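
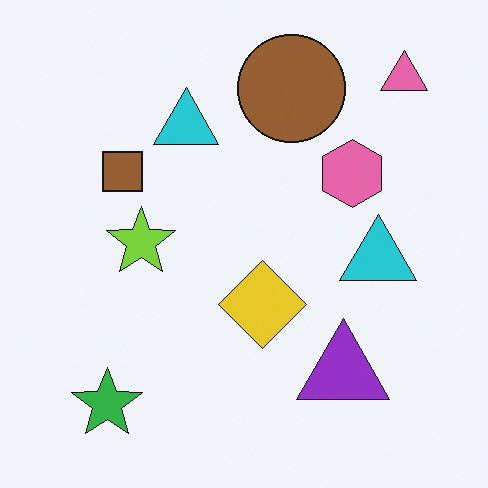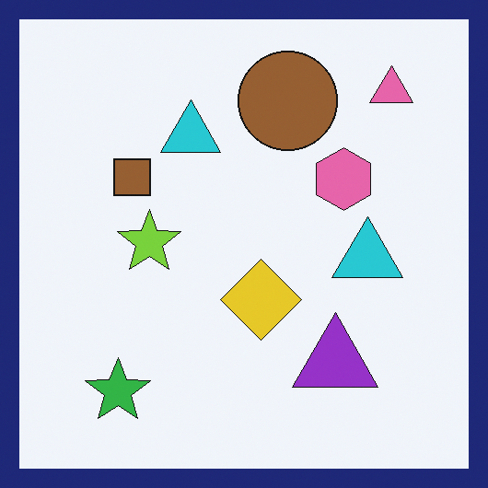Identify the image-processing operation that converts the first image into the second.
The transformation is: framed with a navy border.

A solid navy frame runs around the edge of the second image, with the content slightly shrunk inside it.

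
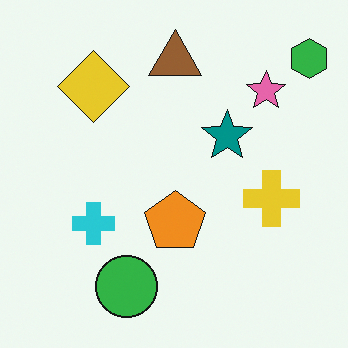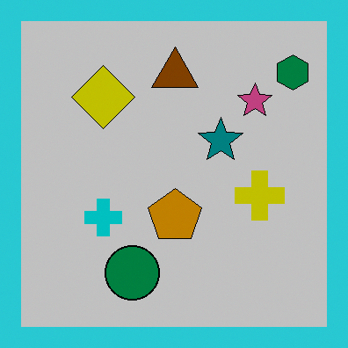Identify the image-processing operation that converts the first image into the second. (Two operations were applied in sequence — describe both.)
The image was heavily posterized to just a handful of flat colors, then framed with a cyan border.

Each flat color has snapped to a coarser quantized level — most visibly, the near-white background has dropped to a flat grey. A solid cyan frame runs around the edge of the second image, with the content slightly shrunk inside it.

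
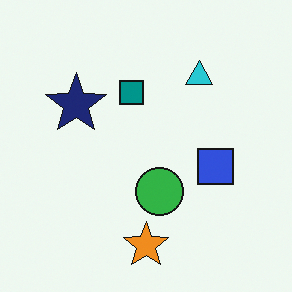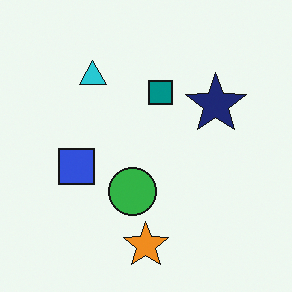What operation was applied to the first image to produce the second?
This is the original image flipped horizontally (left ↔ right).

The navy star is in the left of the first image and the right of the second — shapes on opposite sides of the vertical midline have swapped in a mirror flip.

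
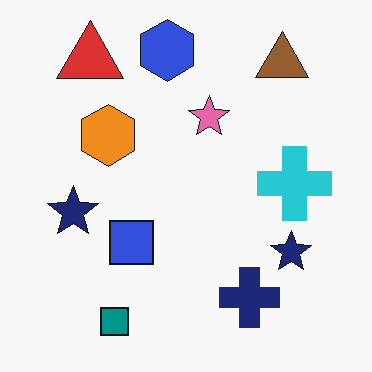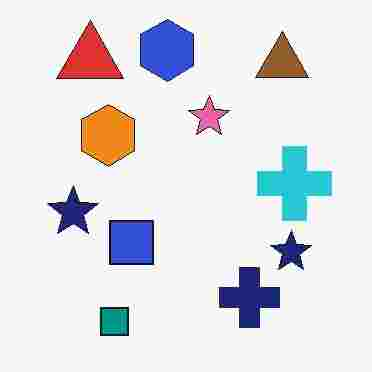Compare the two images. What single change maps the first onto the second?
The image was degraded with heavy JPEG compression.

Blocky 8×8 compression artifacts appear around shape edges and the flat background shows ringing — characteristic JPEG degradation.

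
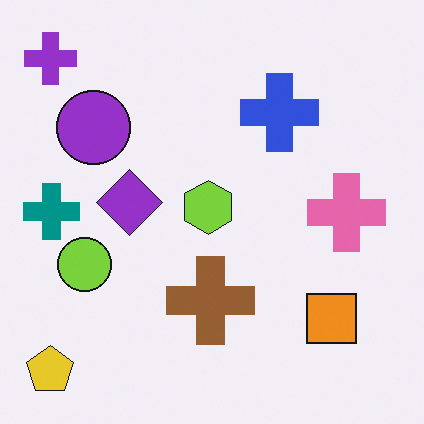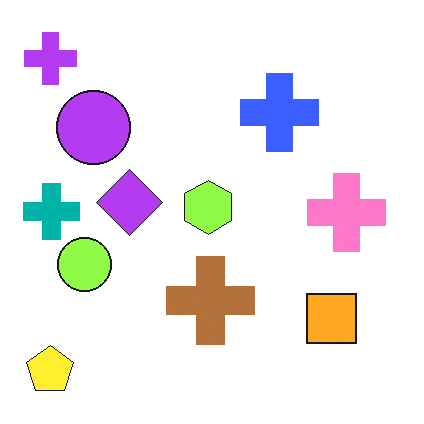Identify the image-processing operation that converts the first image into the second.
It was slightly brightened.

Every pixel — background and shapes alike — is uniformly brightened.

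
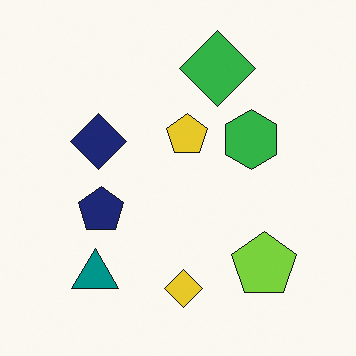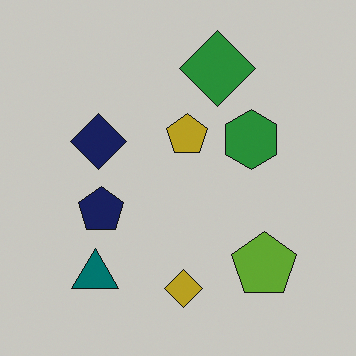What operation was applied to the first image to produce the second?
The transformation is: slightly darkened.

Every pixel — background and shapes alike — is uniformly darkened.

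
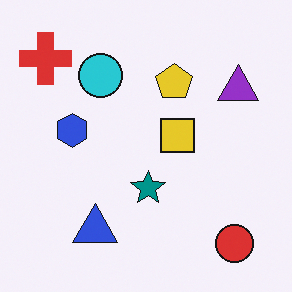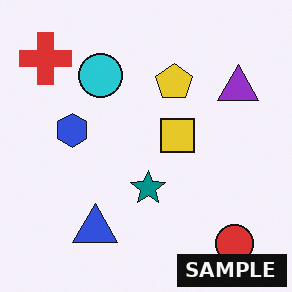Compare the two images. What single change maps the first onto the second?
Watermarked with the text "SAMPLE" in the lower-right corner.

A dark label reading "SAMPLE" appears in the lower-right corner.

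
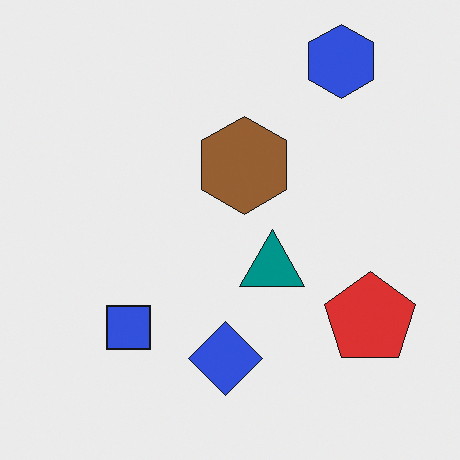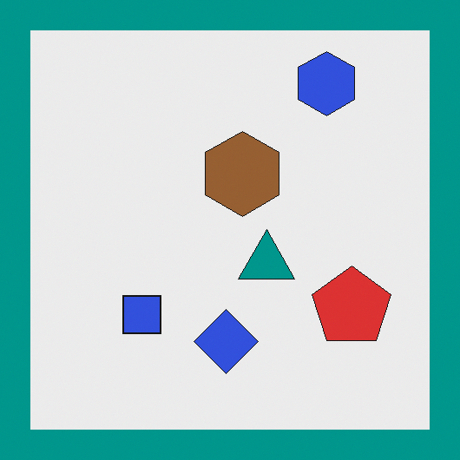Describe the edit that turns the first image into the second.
Framed with a teal border.

A solid teal frame runs around the edge of the second image, with the content slightly shrunk inside it.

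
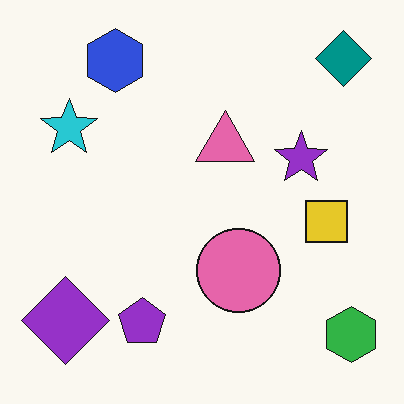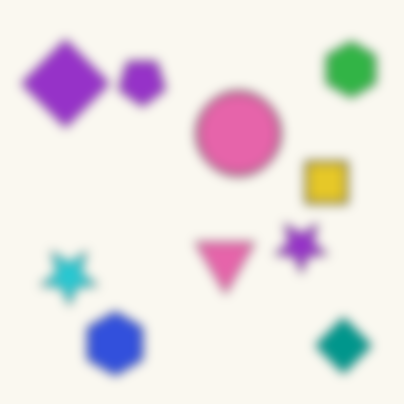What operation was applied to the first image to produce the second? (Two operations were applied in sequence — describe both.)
The second image is the first flipped vertically (top ↔ bottom), then heavily blurred.

The teal diamond is in the top-right of the first image and the bottom-right of the second — shapes on opposite sides of the horizontal midline have swapped in a mirror flip. Shape edges and outlines are uniformly softened across the whole image.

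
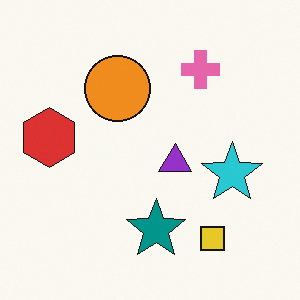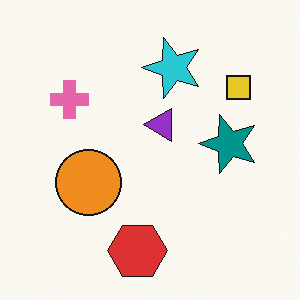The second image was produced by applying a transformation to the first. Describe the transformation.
This is the original image rotated 90° counter-clockwise.

The yellow square sits in the bottom-right of the first image and the top-right of the second — consistent with a whole-image 90° counter-clockwise rotation.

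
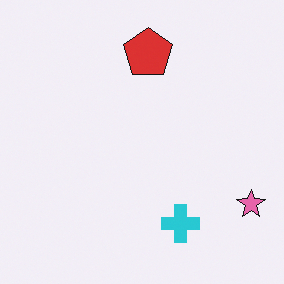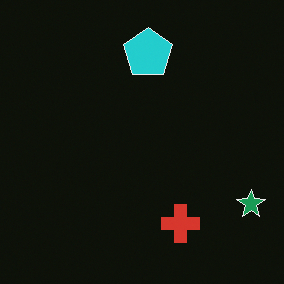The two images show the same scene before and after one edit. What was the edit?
It was color-inverted (negative).

The light background has become dark and every shape's color is its complement — a photographic negative.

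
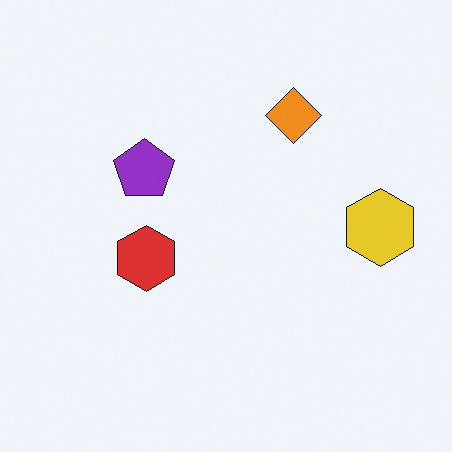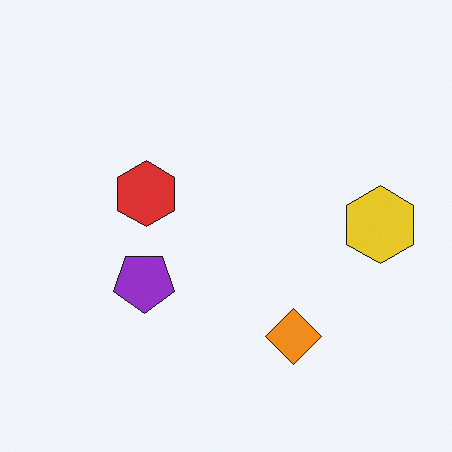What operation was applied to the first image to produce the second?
The second image is the first flipped vertically (top ↔ bottom).

The orange diamond is in the top of the first image and the bottom of the second — shapes on opposite sides of the horizontal midline have swapped in a mirror flip.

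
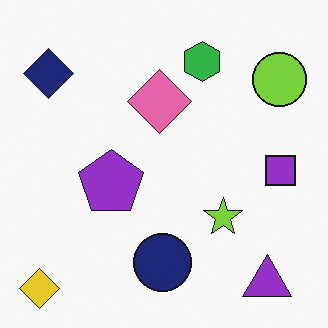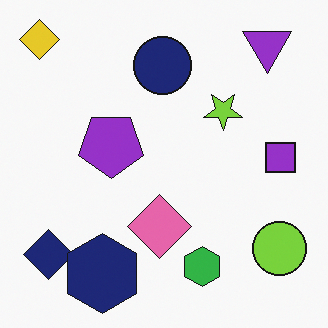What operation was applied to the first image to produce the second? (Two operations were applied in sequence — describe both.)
This is the original image flipped vertically (top ↔ bottom), then overlaid with an additional navy hexagon.

The yellow diamond is in the bottom-left of the first image and the top-left of the second — shapes on opposite sides of the horizontal midline have swapped in a mirror flip. A navy hexagon appears in the second image that is absent from the first.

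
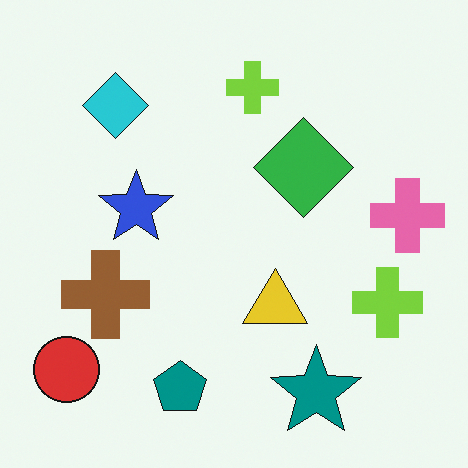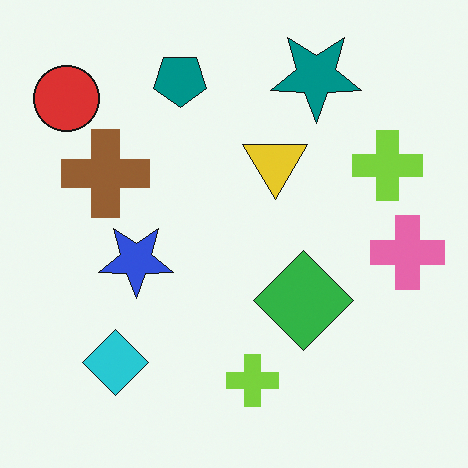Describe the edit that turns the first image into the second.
The second image is the first flipped vertically (top ↔ bottom).

The teal star is in the bottom-right of the first image and the top-right of the second — shapes on opposite sides of the horizontal midline have swapped in a mirror flip.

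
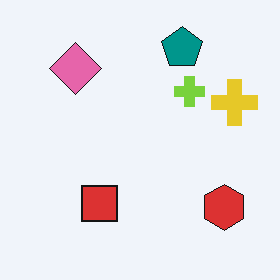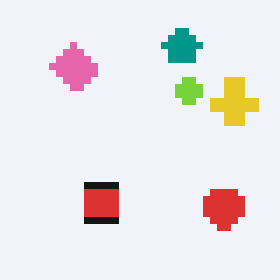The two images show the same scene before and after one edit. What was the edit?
The image was moderately pixelated.

Shapes are reduced to large square blocks; fine edges and outlines are lost — a downscale-then-upscale (mosaic) effect.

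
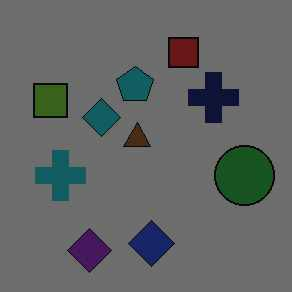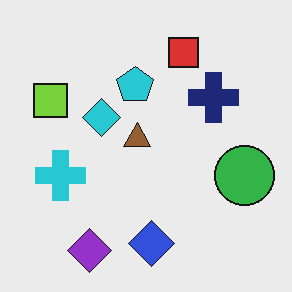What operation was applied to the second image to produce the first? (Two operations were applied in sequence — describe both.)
This is the original image degraded with heavy JPEG compression, then noticeably darkened.

Blocky 8×8 compression artifacts appear around shape edges and the flat background shows ringing — characteristic JPEG degradation. Every pixel — background and shapes alike — is uniformly darkened.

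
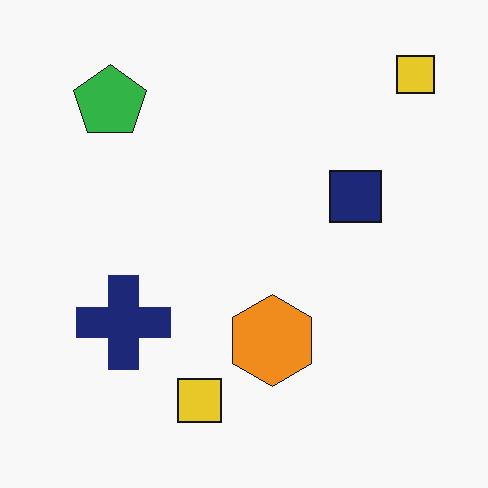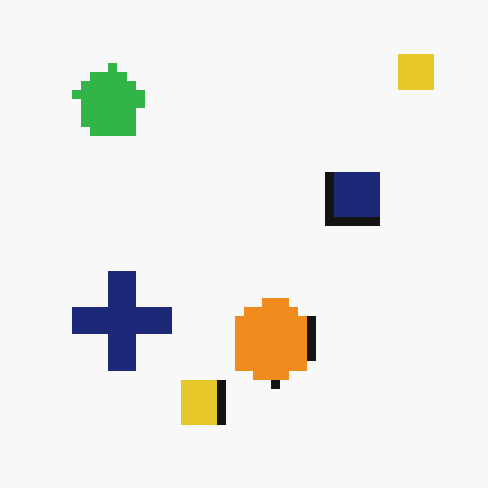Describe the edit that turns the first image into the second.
The transformation is: heavily pixelated into large blocks.

Shapes are reduced to large square blocks; fine edges and outlines are lost — a downscale-then-upscale (mosaic) effect.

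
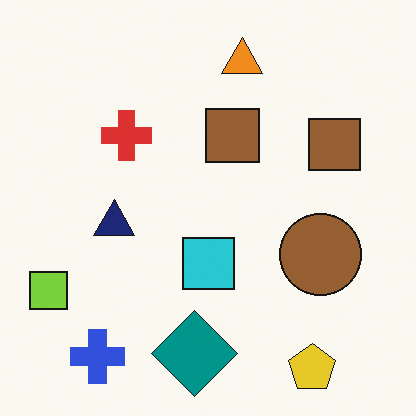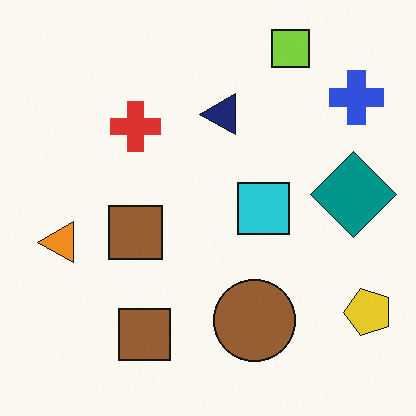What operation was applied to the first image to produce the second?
Transposed (reflected across the top-left ↔ bottom-right diagonal).

Shapes have swapped their row and column positions — what was in the top-right is now in the bottom-left — a diagonal reflection.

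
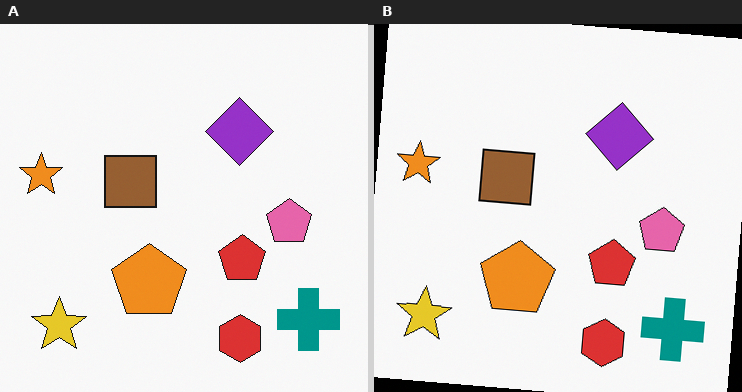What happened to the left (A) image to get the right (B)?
The right (B) image is the left (A) rotated clockwise by a slight angle.

Every shape is tilted by the same angle and the image corners show triangular fill wedges — a whole-image rotation by a non-right angle.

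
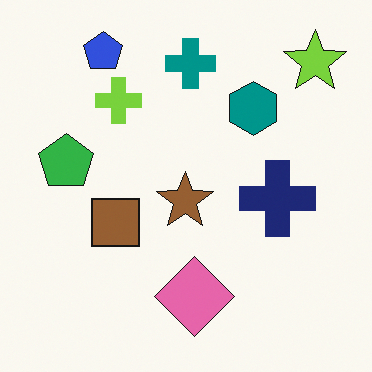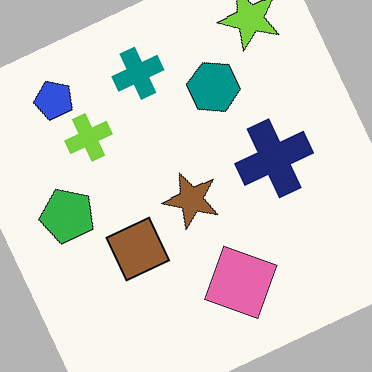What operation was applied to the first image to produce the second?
Rotated counter-clockwise by a moderate amount.

Every shape is tilted by the same angle and the image corners show triangular fill wedges — a whole-image rotation by a non-right angle.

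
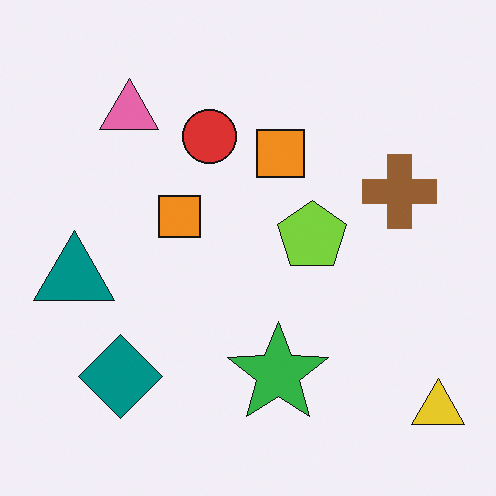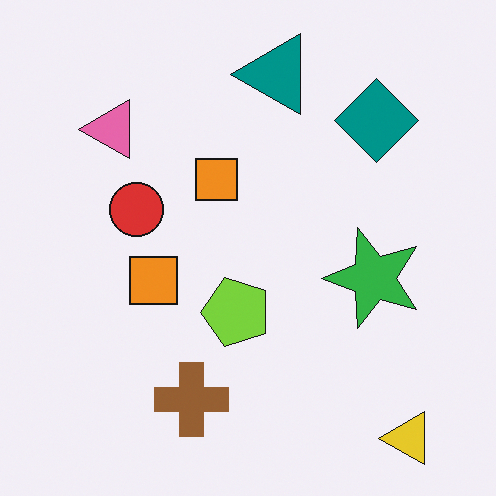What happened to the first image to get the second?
The second image is the first transposed (reflected across the top-left ↔ bottom-right diagonal).

Shapes have swapped their row and column positions — what was in the top-right is now in the bottom-left — a diagonal reflection.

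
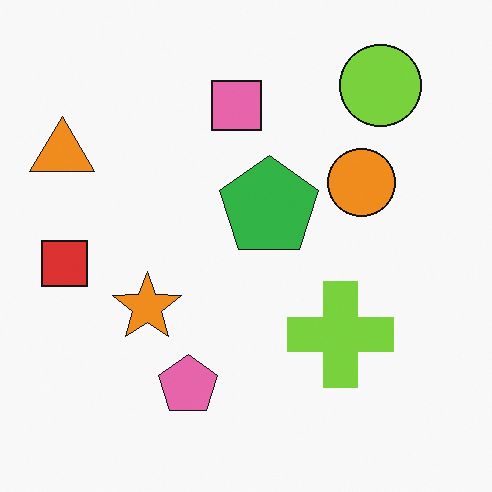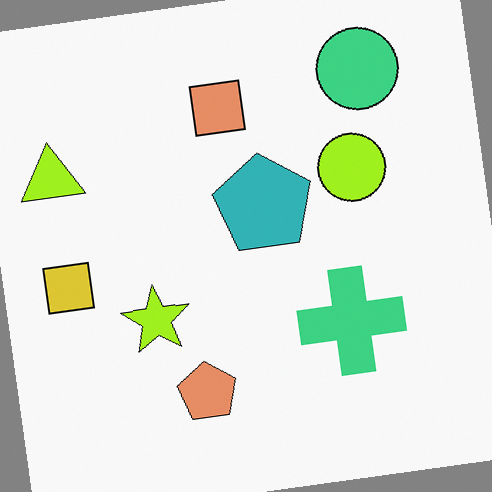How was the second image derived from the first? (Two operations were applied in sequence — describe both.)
It was hue-shifted by a small amount, then rotated counter-clockwise by a slight angle.

Every shape's color has rotated by the same amount around the hue wheel — a uniform hue shift. Every shape is tilted by the same angle and the image corners show triangular fill wedges — a whole-image rotation by a non-right angle.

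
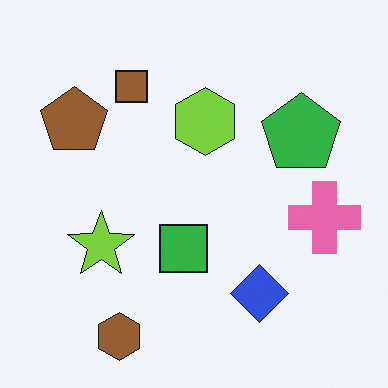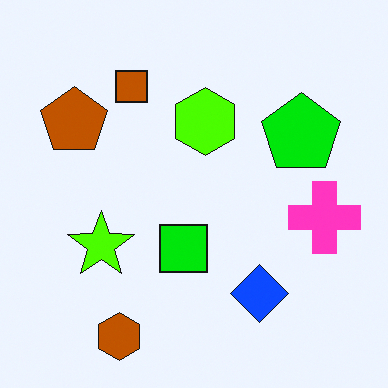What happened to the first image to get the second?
This is the original image made much more vivid (saturation change).

All colors are more vivid — a global saturation change.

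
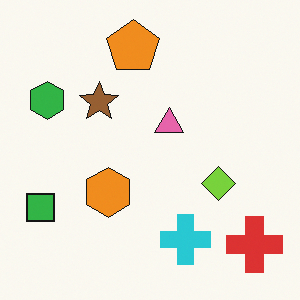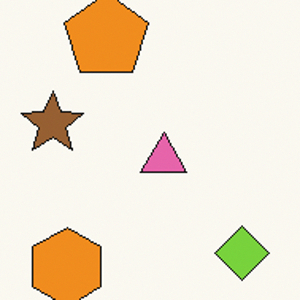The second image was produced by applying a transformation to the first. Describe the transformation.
Cropped to a modestly smaller region and rescaled.

The visible shapes are larger and the field of view is narrower; shapes near the original edges may be partly or wholly outside the frame — a crop-and-rescale.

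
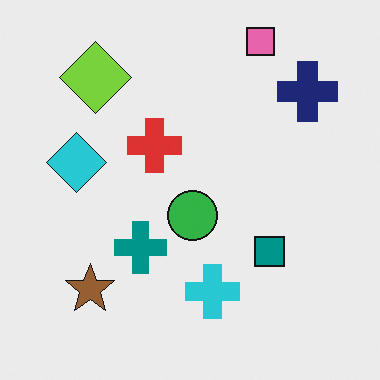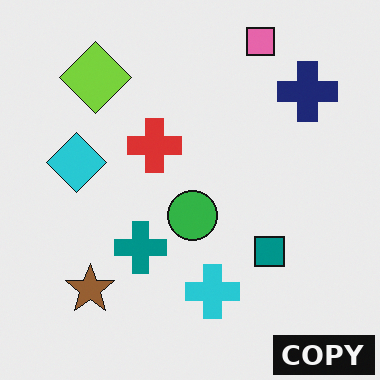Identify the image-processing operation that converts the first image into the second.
This is the original image watermarked with the text "COPY" in the lower-right corner.

A dark label reading "COPY" appears in the lower-right corner.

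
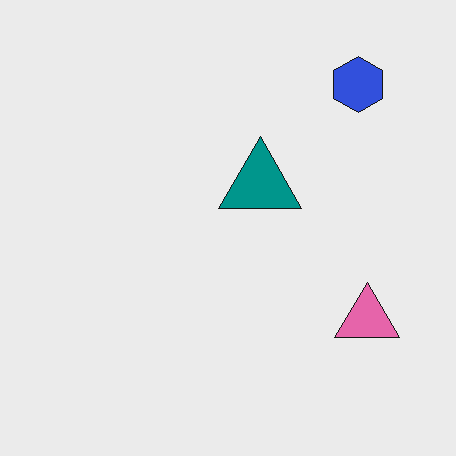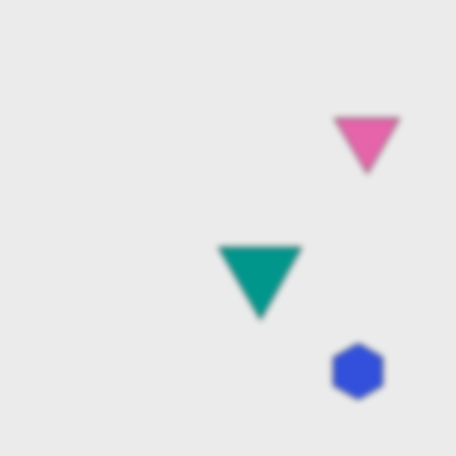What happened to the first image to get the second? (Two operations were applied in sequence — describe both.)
The second image is the first noticeably gaussian-blurred, then flipped vertically (top ↔ bottom).

Shape edges and outlines are uniformly softened across the whole image. The blue hexagon is in the top-right of the first image and the bottom-right of the second — shapes on opposite sides of the horizontal midline have swapped in a mirror flip.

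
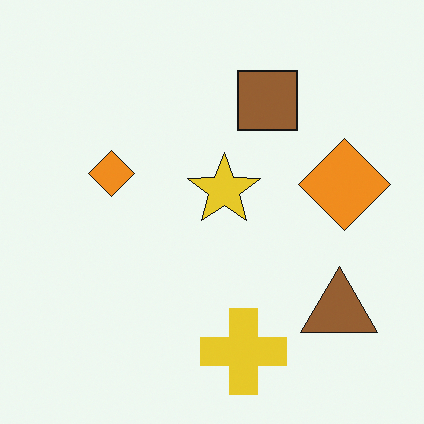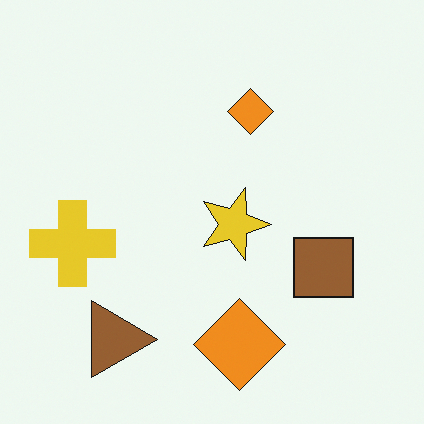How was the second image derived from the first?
The image was rotated 90° clockwise.

The brown triangle sits in the bottom-right of the first image and the bottom-left of the second — consistent with a whole-image 90° clockwise rotation.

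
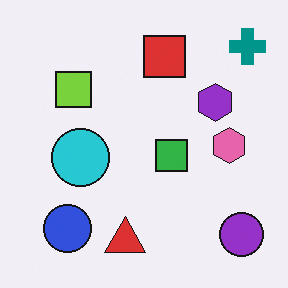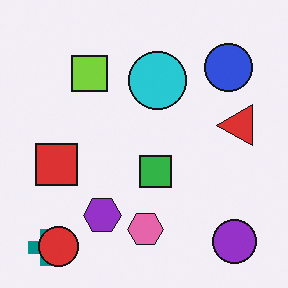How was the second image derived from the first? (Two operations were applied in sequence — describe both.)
The second image is the first transposed (reflected across the top-left ↔ bottom-right diagonal), then overlaid with an additional red circle.

Shapes have swapped their row and column positions — what was in the top-right is now in the bottom-left — a diagonal reflection. A red circle appears in the second image that is absent from the first.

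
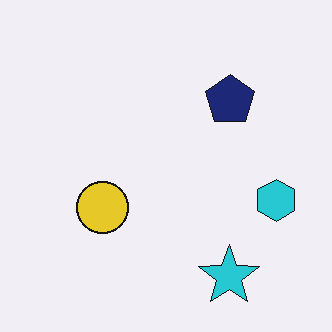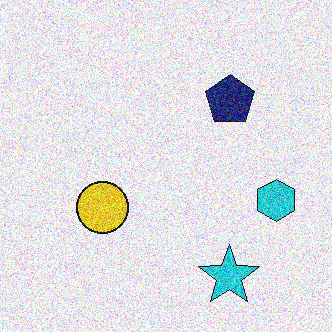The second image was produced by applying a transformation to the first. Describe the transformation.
This is the original image degraded with strong gaussian noise.

Random speckle covers the whole image, including the flat background.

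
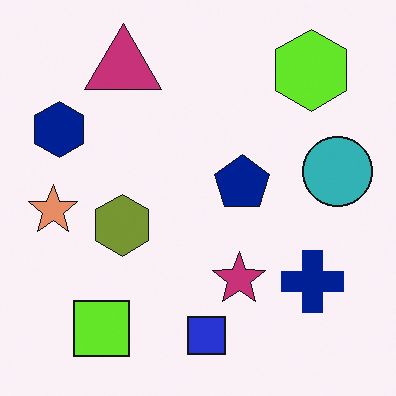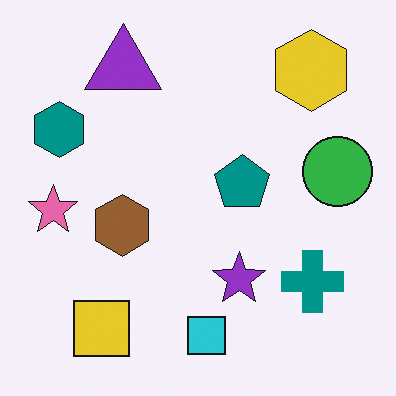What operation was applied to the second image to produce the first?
The first image is the second hue-shifted slightly.

Every shape's color has rotated by the same amount around the hue wheel — a uniform hue shift.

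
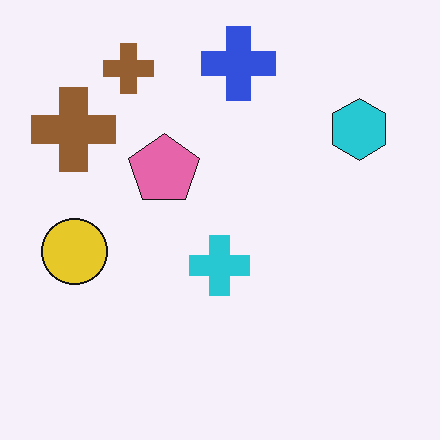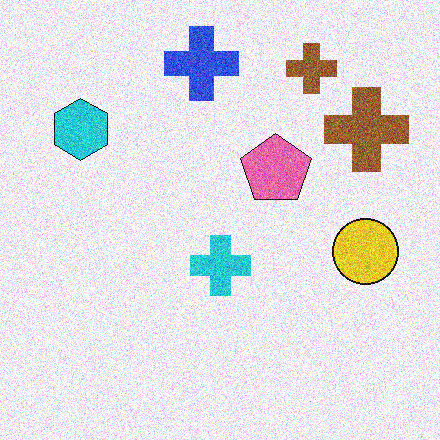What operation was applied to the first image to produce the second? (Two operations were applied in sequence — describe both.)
Flipped horizontally (left ↔ right), then degraded with heavy additive noise.

The yellow circle is in the left of the first image and the right of the second — shapes on opposite sides of the vertical midline have swapped in a mirror flip. Random speckle covers the whole image, including the flat background.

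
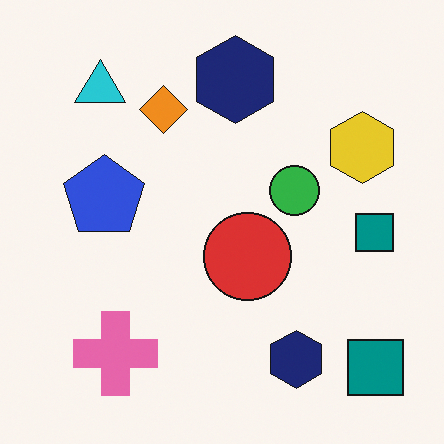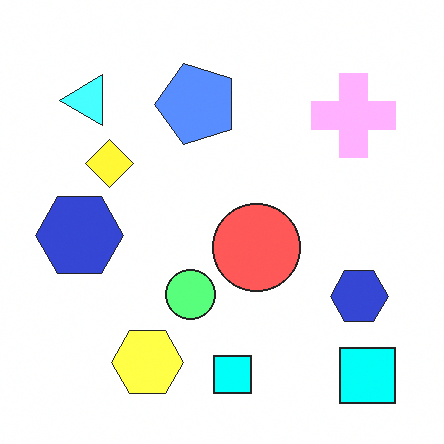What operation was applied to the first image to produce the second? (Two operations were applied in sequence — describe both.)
Brightened a lot, then transposed (reflected across the top-left ↔ bottom-right diagonal).

Every pixel — background and shapes alike — is uniformly brightened. Shapes have swapped their row and column positions — what was in the top-right is now in the bottom-left — a diagonal reflection.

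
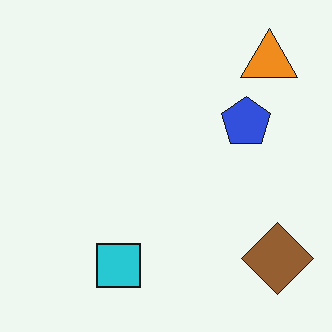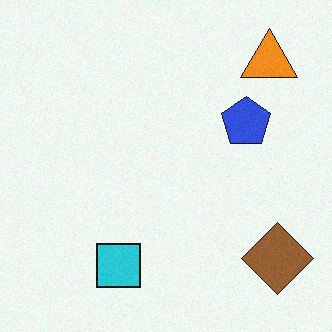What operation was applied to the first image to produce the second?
This is the original image degraded with subtle gaussian noise.

Random speckle covers the whole image, including the flat background.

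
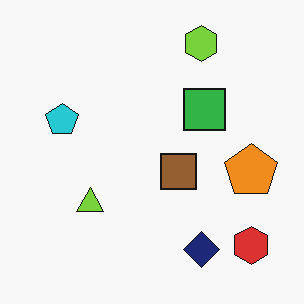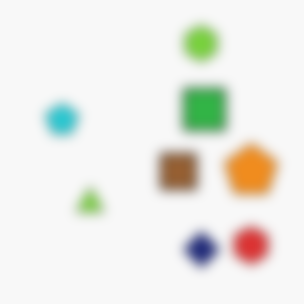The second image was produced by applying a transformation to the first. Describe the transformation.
It was strongly gaussian-blurred.

Shape edges and outlines are uniformly softened across the whole image.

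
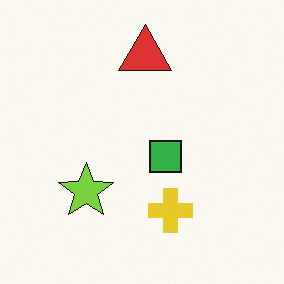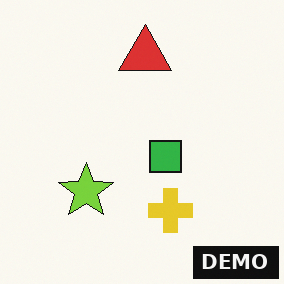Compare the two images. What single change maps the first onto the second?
The transformation is: watermarked with the text "DEMO" in the lower-right corner.

A dark label reading "DEMO" appears in the lower-right corner.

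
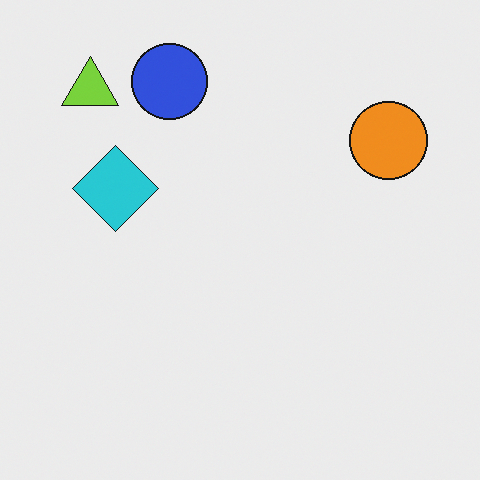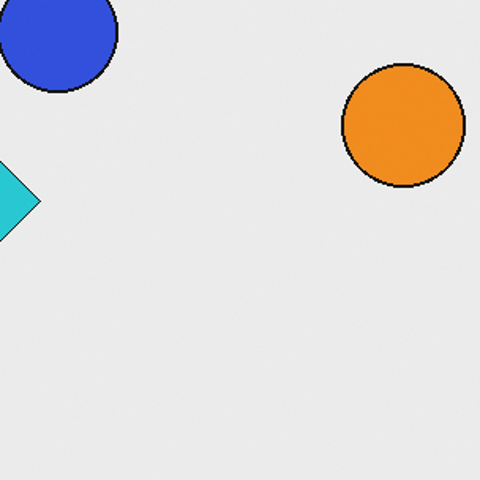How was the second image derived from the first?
The image was cropped to a modestly smaller region and rescaled.

The visible shapes are larger and the field of view is narrower; shapes near the original edges may be partly or wholly outside the frame — a crop-and-rescale.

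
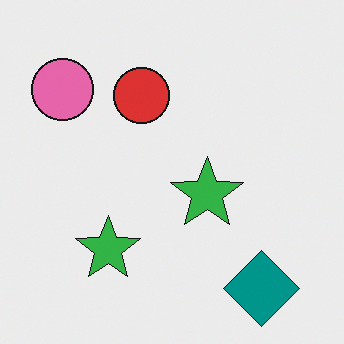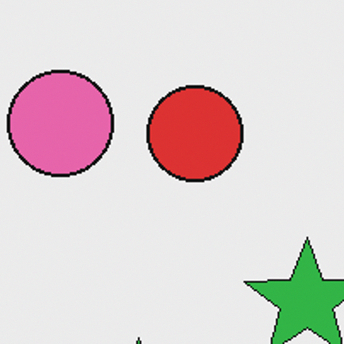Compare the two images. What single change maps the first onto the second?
The image was cropped tightly and scaled back up.

The visible shapes are larger and the field of view is narrower; shapes near the original edges may be partly or wholly outside the frame — a crop-and-rescale.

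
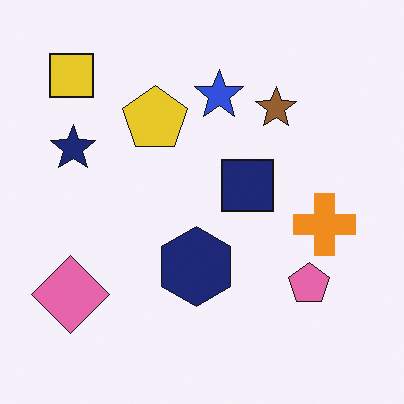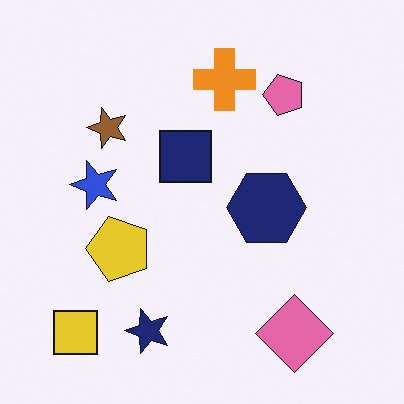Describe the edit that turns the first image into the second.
The image was rotated 90° counter-clockwise.

The yellow square sits in the top-left of the first image and the bottom-left of the second — consistent with a whole-image 90° counter-clockwise rotation.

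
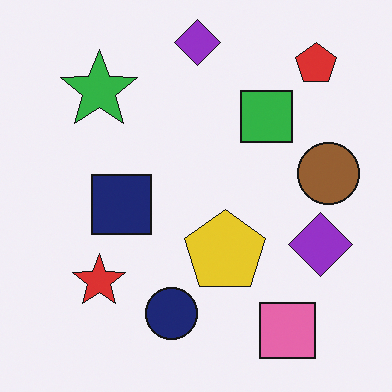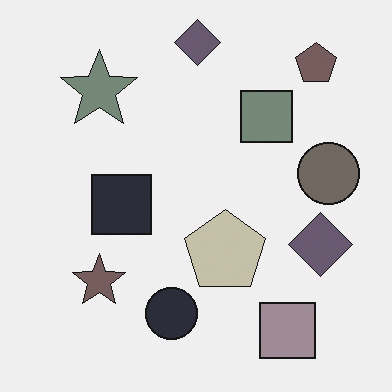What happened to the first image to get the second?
This is the original image heavily desaturated.

All colors are more muted and greyish — a global saturation change.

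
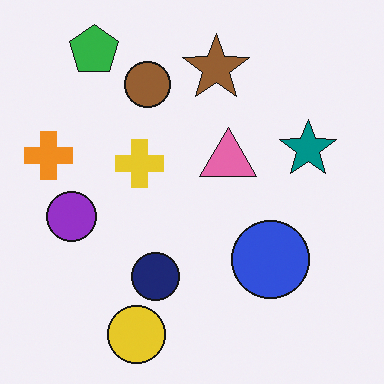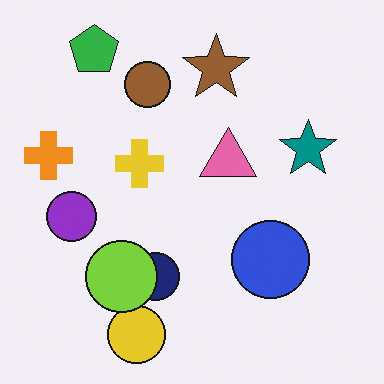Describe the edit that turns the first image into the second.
The image was overlaid with an additional lime circle.

A lime circle appears in the second image that is absent from the first.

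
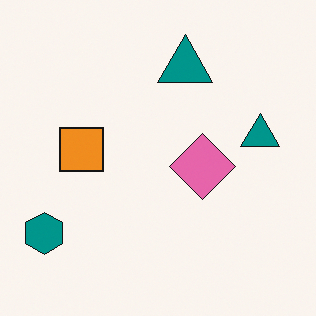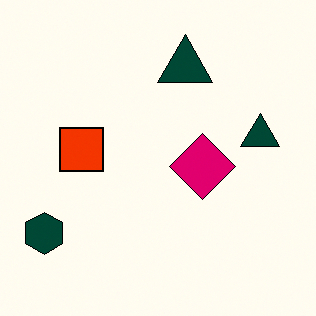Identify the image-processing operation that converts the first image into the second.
The second image is the first boosted in contrast.

Tones are pushed away from mid-grey across the whole image — a global contrast change.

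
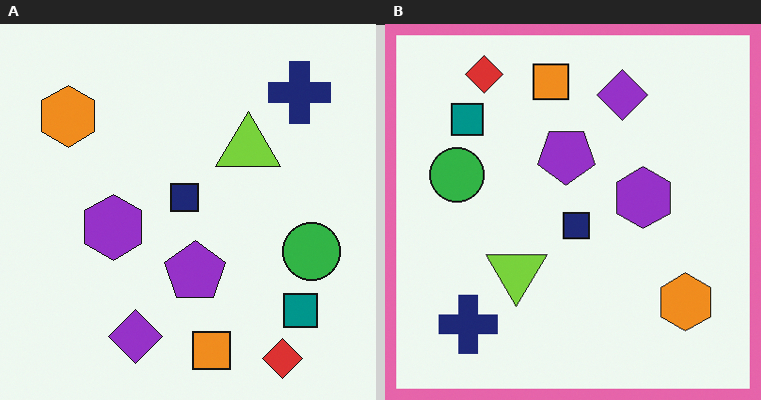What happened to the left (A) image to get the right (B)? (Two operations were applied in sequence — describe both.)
Rotated 180°, then framed with a pink border.

The red diamond sits in the bottom-right of the left (A) image and the top-left of the right (B) — consistent with a whole-image 180° rotation. A solid pink frame runs around the edge of the right (B) image, with the content slightly shrunk inside it.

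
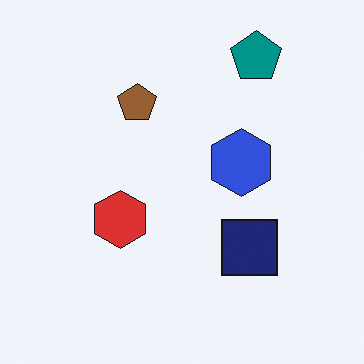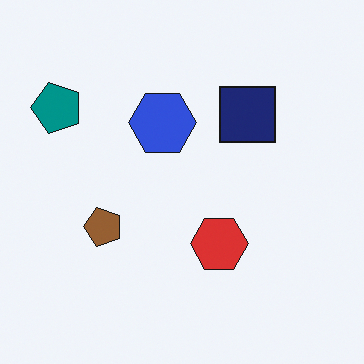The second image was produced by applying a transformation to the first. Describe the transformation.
This is the original image rotated 90° counter-clockwise.

The teal pentagon sits in the top-right of the first image and the top-left of the second — consistent with a whole-image 90° counter-clockwise rotation.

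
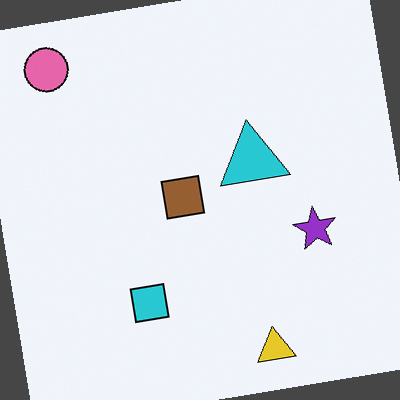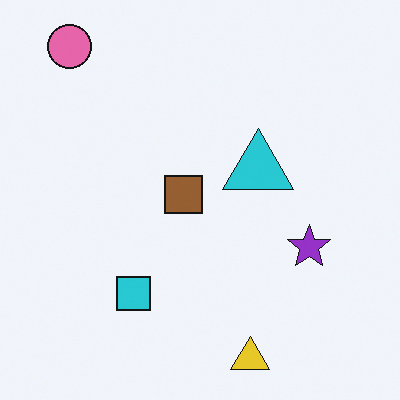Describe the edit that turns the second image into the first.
The transformation is: rotated counter-clockwise by a small amount.

Every shape is tilted by the same angle and the image corners show triangular fill wedges — a whole-image rotation by a non-right angle.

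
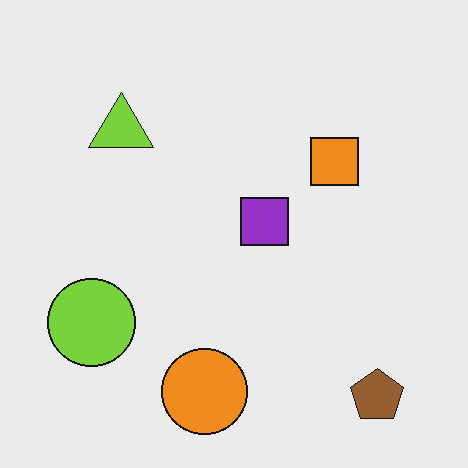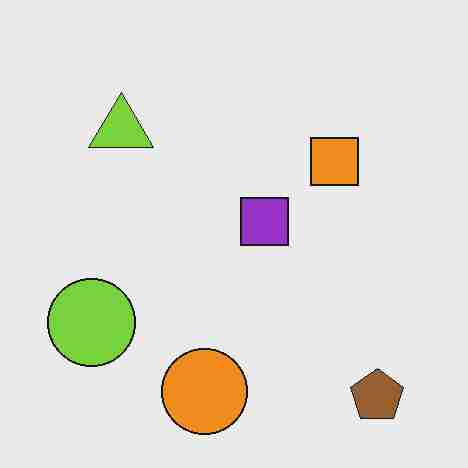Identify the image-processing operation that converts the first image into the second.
It was heavily JPEG-compressed with obvious blocking artifacts.

Blocky 8×8 compression artifacts appear around shape edges and the flat background shows ringing — characteristic JPEG degradation.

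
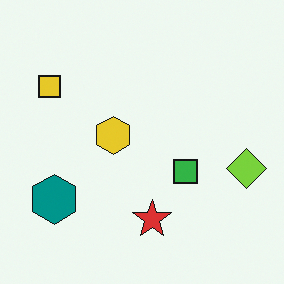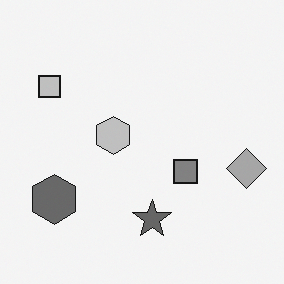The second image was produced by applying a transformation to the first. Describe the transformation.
Converted to grayscale.

All color is removed — every shape is now a shade of grey.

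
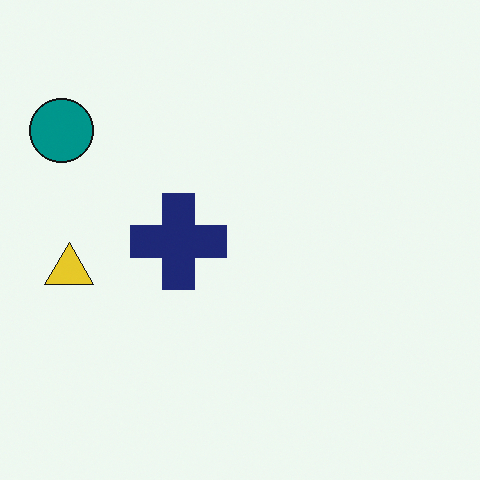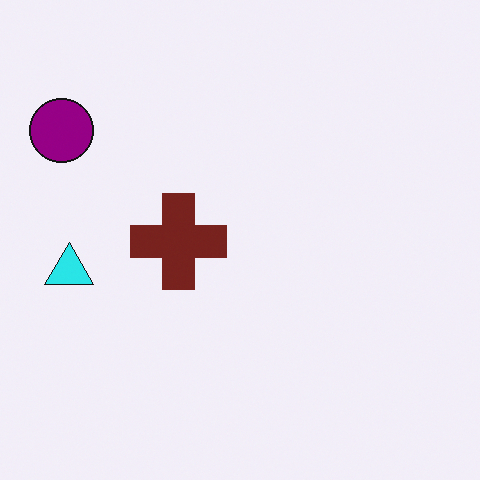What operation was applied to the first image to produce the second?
This is the original image hue-shifted by a moderate amount.

Every shape's color has rotated by the same amount around the hue wheel — a uniform hue shift.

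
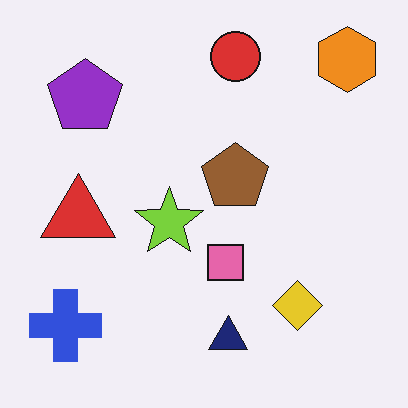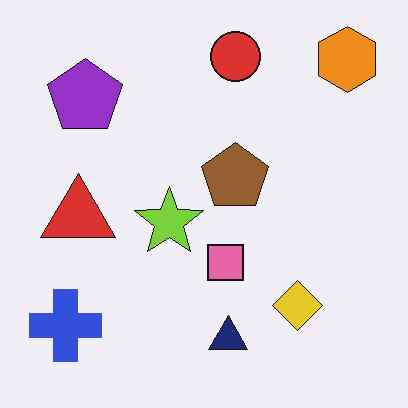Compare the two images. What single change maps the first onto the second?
JPEG-compressed with visible artifacts.

Blocky 8×8 compression artifacts appear around shape edges and the flat background shows ringing — characteristic JPEG degradation.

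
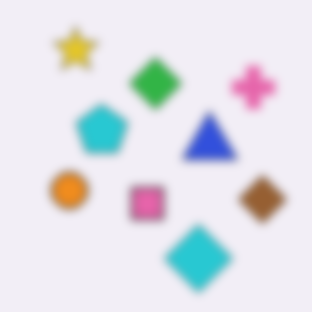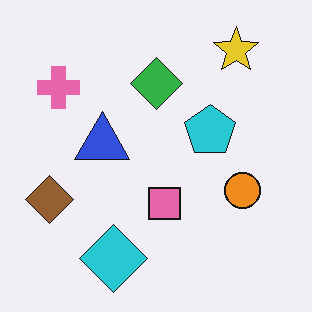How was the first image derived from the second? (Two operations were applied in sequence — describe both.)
This is the original image flipped horizontally (left ↔ right), then noticeably gaussian-blurred.

The brown diamond is in the left of the second image and the right of the first — shapes on opposite sides of the vertical midline have swapped in a mirror flip. Shape edges and outlines are uniformly softened across the whole image.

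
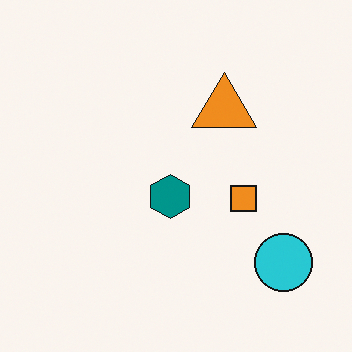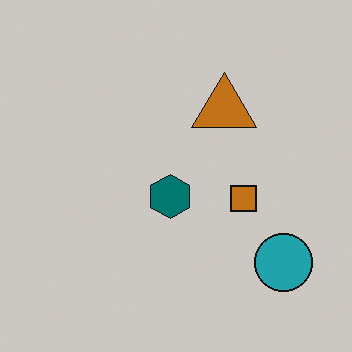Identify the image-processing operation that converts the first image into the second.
This is the original image darkened a little.

Every pixel — background and shapes alike — is uniformly darkened.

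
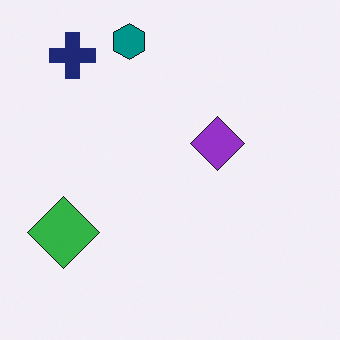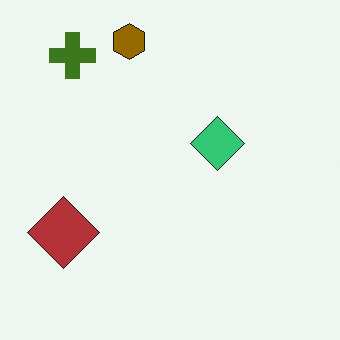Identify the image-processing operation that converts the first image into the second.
It was hue-shifted through roughly half the color wheel.

Every shape's color has rotated by the same amount around the hue wheel — a uniform hue shift.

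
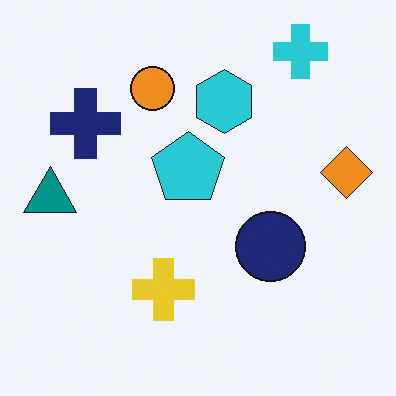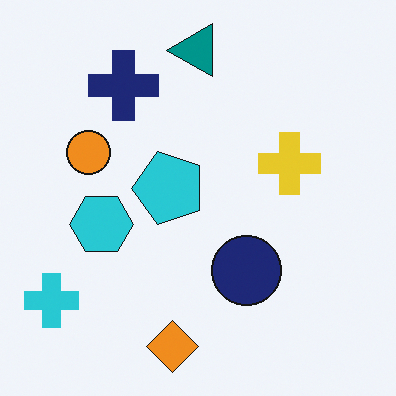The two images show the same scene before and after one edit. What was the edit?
It was transposed (reflected across the top-left ↔ bottom-right diagonal).

Shapes have swapped their row and column positions — what was in the top-right is now in the bottom-left — a diagonal reflection.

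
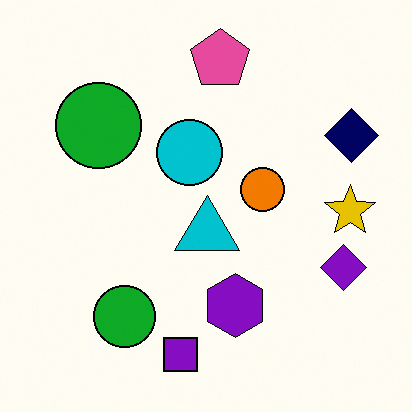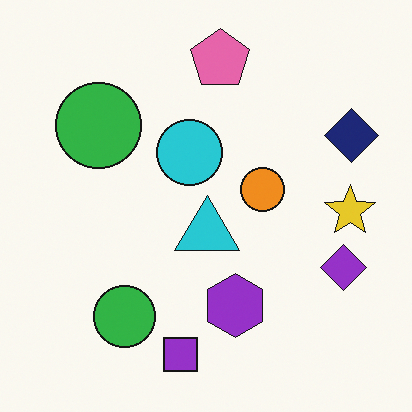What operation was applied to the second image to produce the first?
The transformation is: given slightly increased contrast.

Tones are pushed away from mid-grey across the whole image — a global contrast change.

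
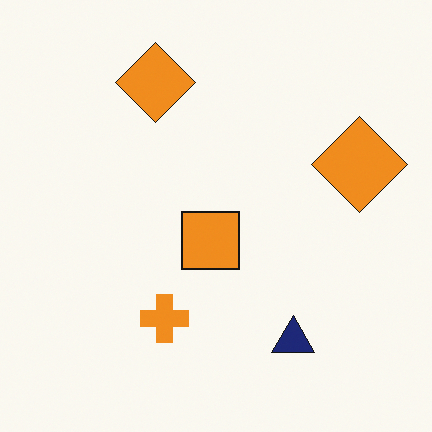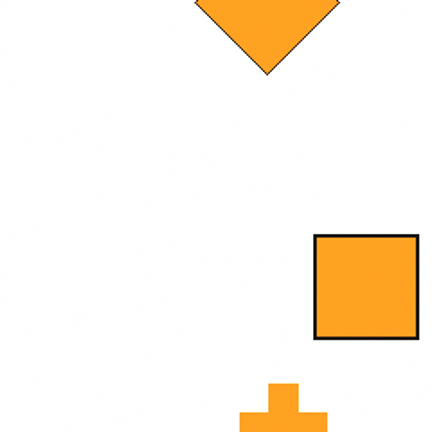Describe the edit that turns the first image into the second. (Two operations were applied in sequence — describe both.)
It was cropped to a noticeably smaller region and rescaled, then slightly brightened.

The visible shapes are larger and the field of view is narrower; shapes near the original edges may be partly or wholly outside the frame — a crop-and-rescale. Every pixel — background and shapes alike — is uniformly brightened.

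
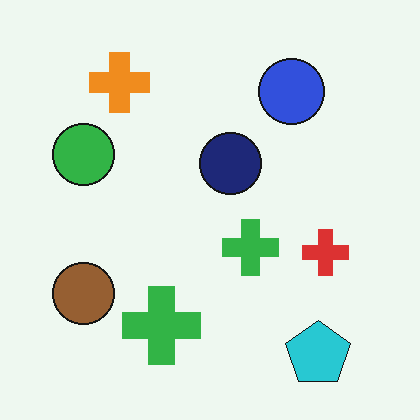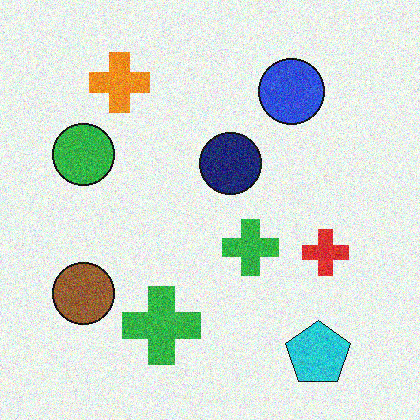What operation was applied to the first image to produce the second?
The second image is the first degraded with moderate additive noise.

Random speckle covers the whole image, including the flat background.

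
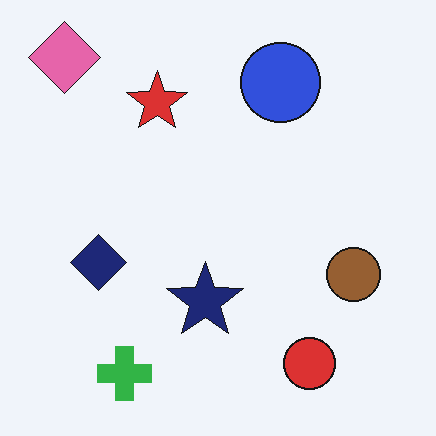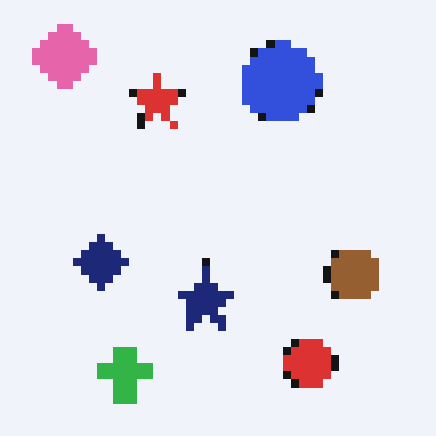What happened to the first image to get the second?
The second image is the first moderately pixelated.

Shapes are reduced to large square blocks; fine edges and outlines are lost — a downscale-then-upscale (mosaic) effect.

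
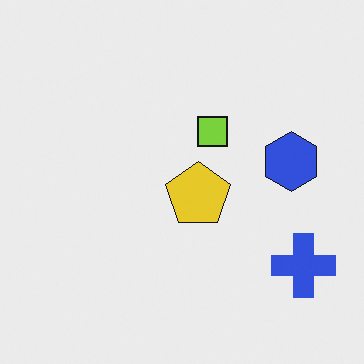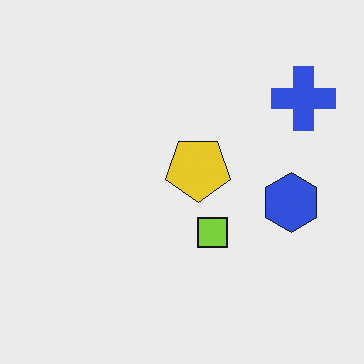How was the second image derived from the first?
It was flipped vertically (top ↔ bottom).

The blue cross is in the bottom-right of the first image and the top-right of the second — shapes on opposite sides of the horizontal midline have swapped in a mirror flip.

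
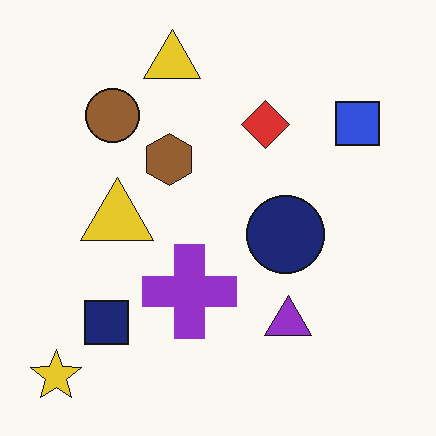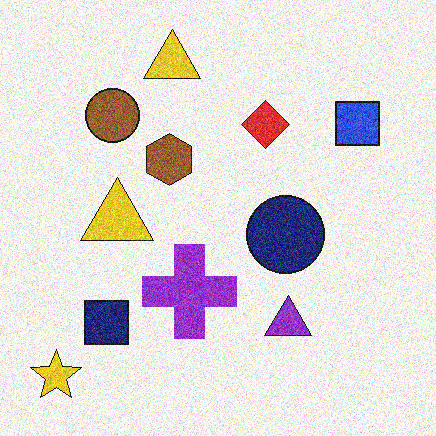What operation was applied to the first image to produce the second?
The image was degraded with a thick layer of grain.

Random speckle covers the whole image, including the flat background.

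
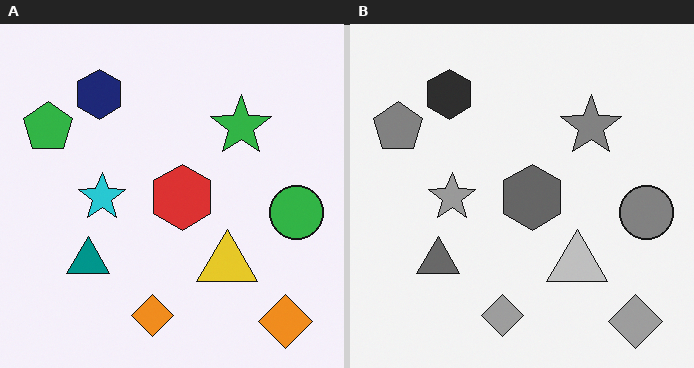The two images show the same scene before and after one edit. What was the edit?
The transformation is: converted to grayscale.

All color is removed — every shape is now a shade of grey.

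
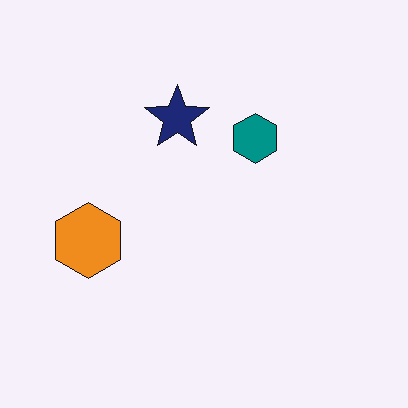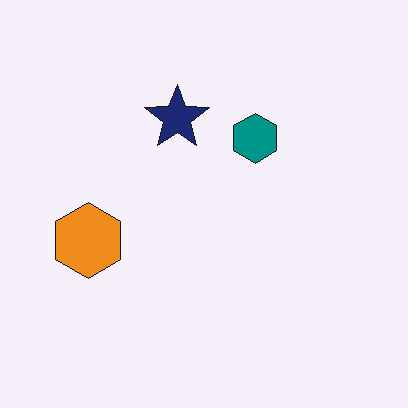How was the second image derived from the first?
The second image is the first JPEG-compressed with visible artifacts.

Blocky 8×8 compression artifacts appear around shape edges and the flat background shows ringing — characteristic JPEG degradation.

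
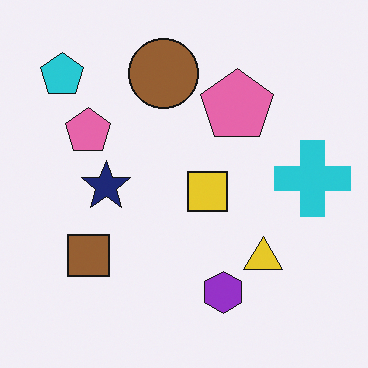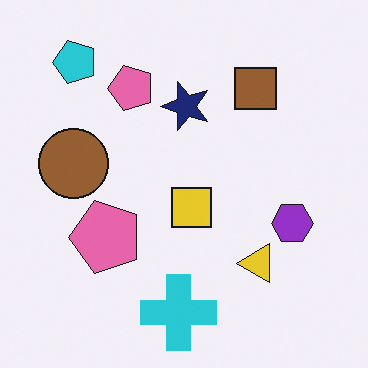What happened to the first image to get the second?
The transformation is: transposed (reflected across the top-left ↔ bottom-right diagonal).

Shapes have swapped their row and column positions — what was in the top-right is now in the bottom-left — a diagonal reflection.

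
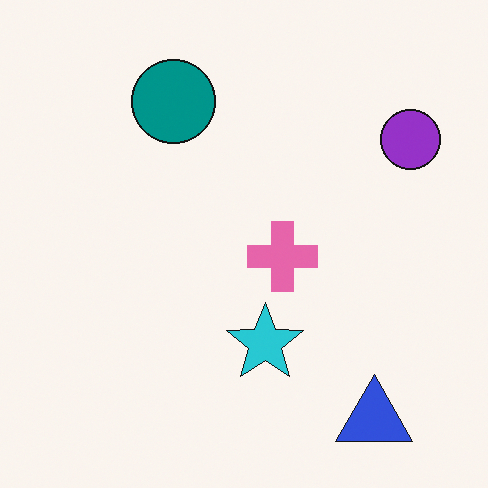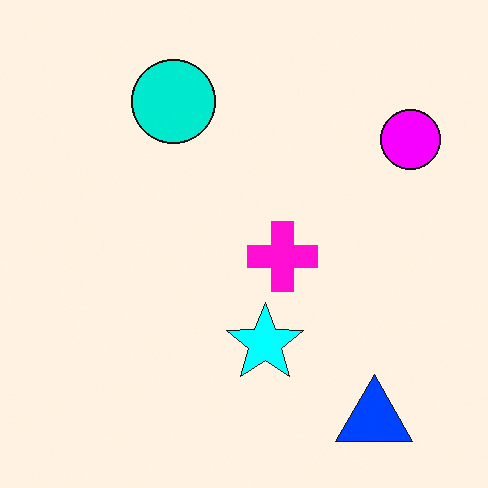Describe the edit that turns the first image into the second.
The image was made much more vivid (saturation change).

All colors are more vivid — a global saturation change.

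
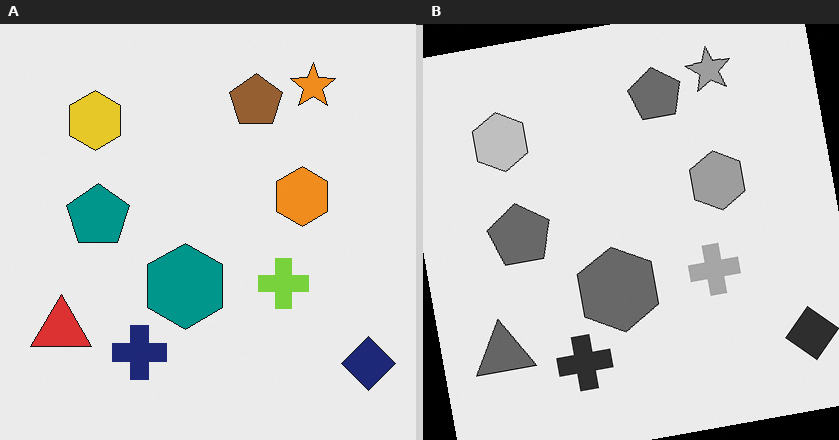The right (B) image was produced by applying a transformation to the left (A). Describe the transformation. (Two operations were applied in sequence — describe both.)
The image was rotated counter-clockwise by a slight angle, then converted to grayscale.

Every shape is tilted by the same angle and the image corners show triangular fill wedges — a whole-image rotation by a non-right angle. All color is removed — every shape is now a shade of grey.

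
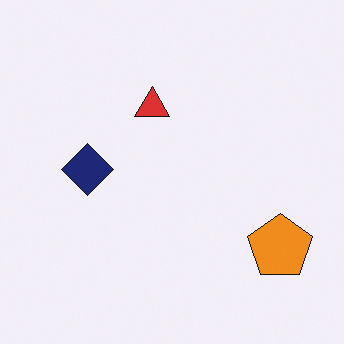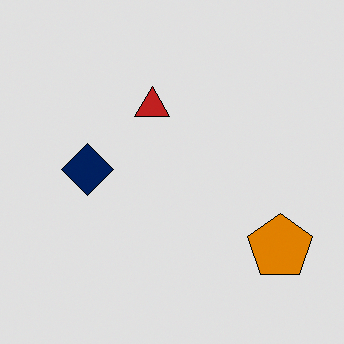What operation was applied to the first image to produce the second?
It was posterized to a reduced palette.

Each flat color has snapped to a coarser quantized level — most visibly, the near-white background has dropped to a flat grey.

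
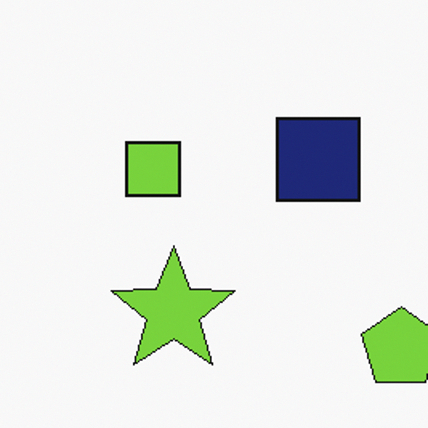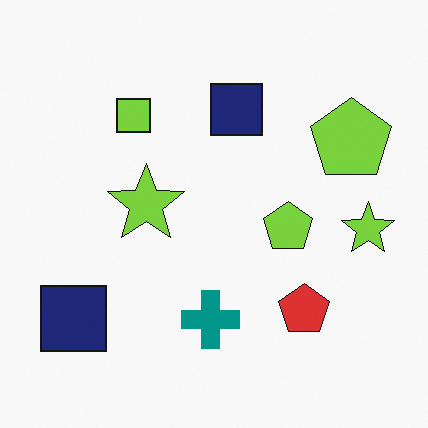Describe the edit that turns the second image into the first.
This is the original image cropped slightly and scaled back up.

The visible shapes are larger and the field of view is narrower; shapes near the original edges may be partly or wholly outside the frame — a crop-and-rescale.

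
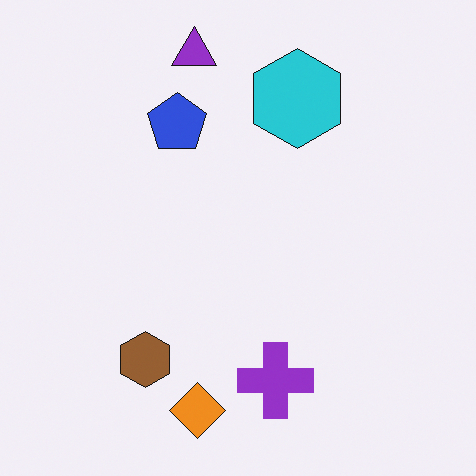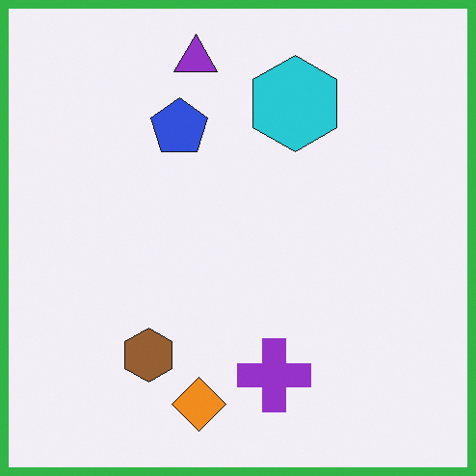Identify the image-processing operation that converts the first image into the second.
The image was framed with a green border.

A solid green frame runs around the edge of the second image, with the content slightly shrunk inside it.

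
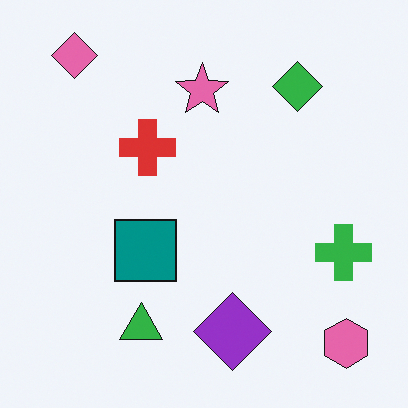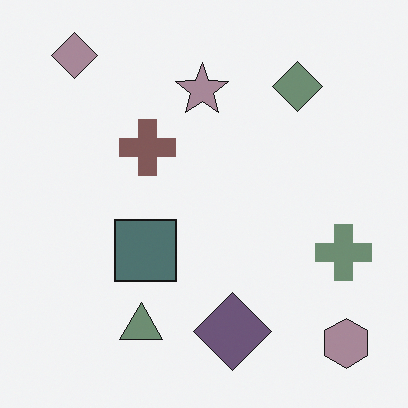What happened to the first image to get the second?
The image was made much more muted (saturation change).

All colors are more muted and greyish — a global saturation change.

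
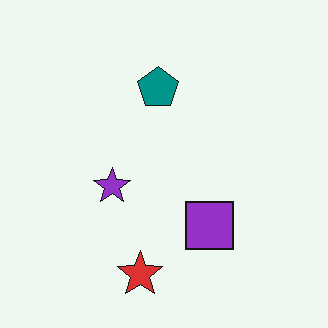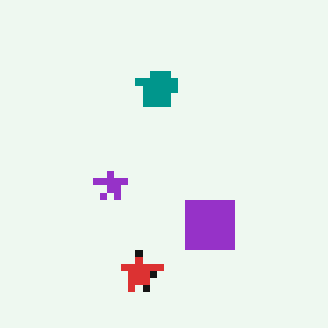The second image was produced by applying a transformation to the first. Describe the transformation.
The transformation is: pixelated into visible square blocks.

Shapes are reduced to large square blocks; fine edges and outlines are lost — a downscale-then-upscale (mosaic) effect.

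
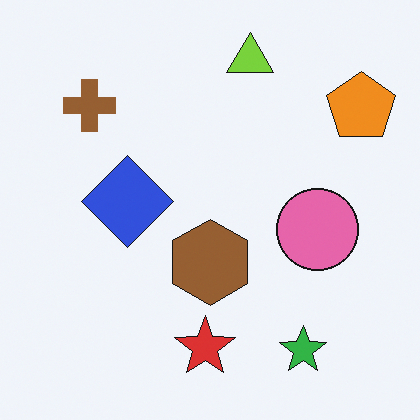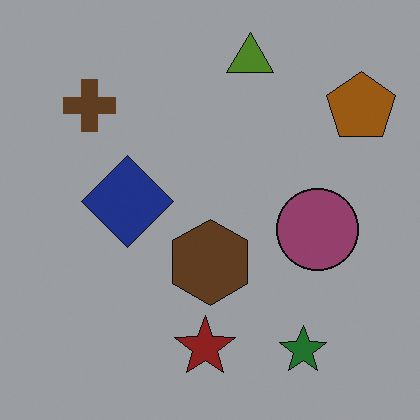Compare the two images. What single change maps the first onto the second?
It was noticeably darkened.

Every pixel — background and shapes alike — is uniformly darkened.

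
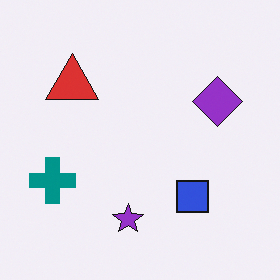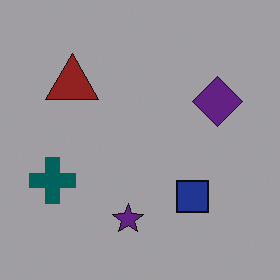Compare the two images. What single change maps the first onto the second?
The second image is the first darkened a lot.

Every pixel — background and shapes alike — is uniformly darkened.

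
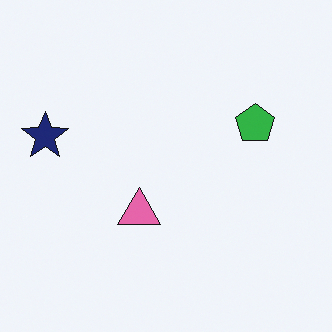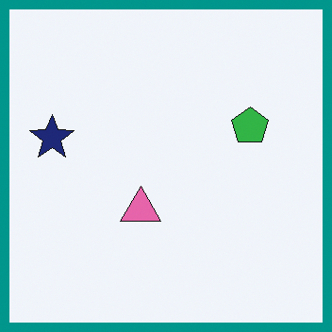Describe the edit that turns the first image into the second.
This is the original image framed with a teal border.

A solid teal frame runs around the edge of the second image, with the content slightly shrunk inside it.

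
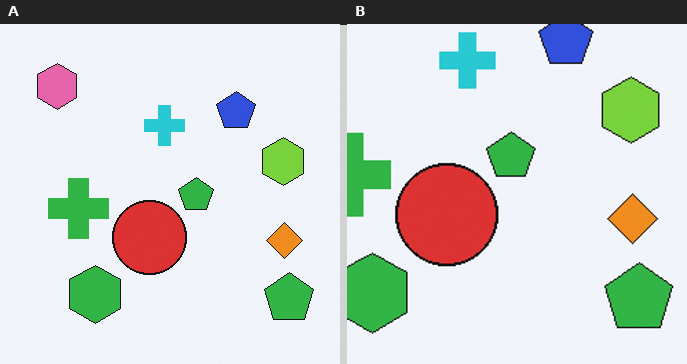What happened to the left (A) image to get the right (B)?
It was cropped to a modestly smaller region and rescaled.

The visible shapes are larger and the field of view is narrower; shapes near the original edges may be partly or wholly outside the frame — a crop-and-rescale.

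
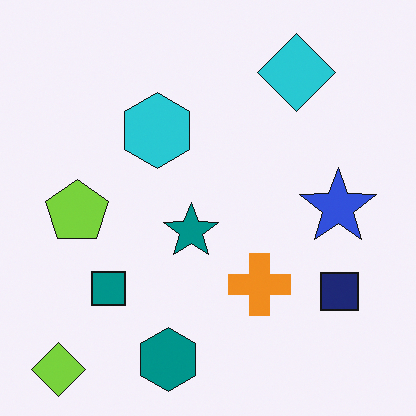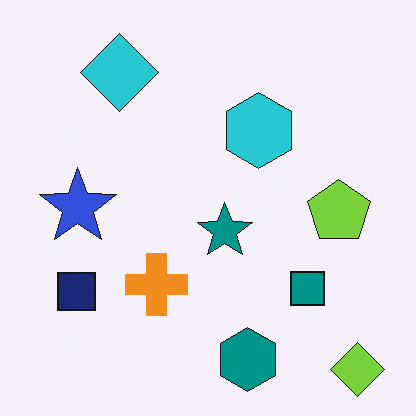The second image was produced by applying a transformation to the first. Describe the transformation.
The second image is the first flipped horizontally (left ↔ right).

The lime diamond is in the bottom-left of the first image and the bottom-right of the second — shapes on opposite sides of the vertical midline have swapped in a mirror flip.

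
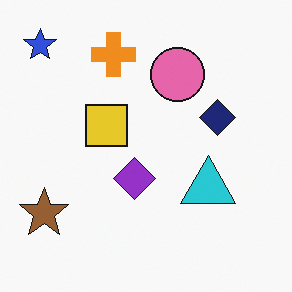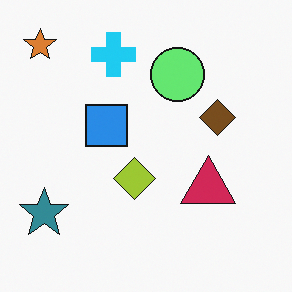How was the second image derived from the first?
It was hue-shifted by a large amount.

Every shape's color has rotated by the same amount around the hue wheel — a uniform hue shift.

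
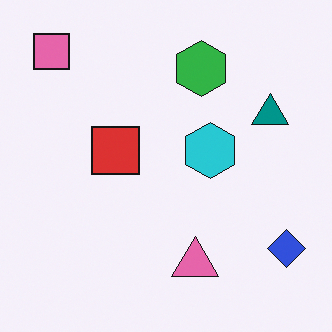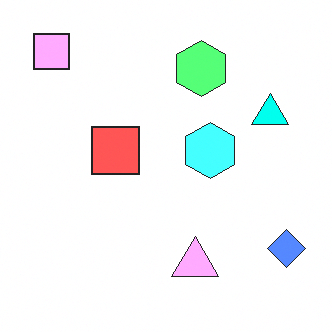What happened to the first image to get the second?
Noticeably brightened.

Every pixel — background and shapes alike — is uniformly brightened.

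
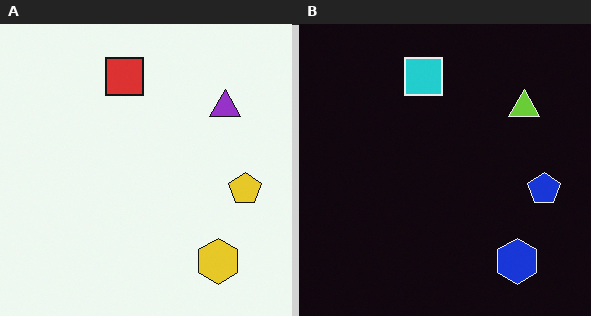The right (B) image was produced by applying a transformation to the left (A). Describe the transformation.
The image was color-inverted (negative).

The light background has become dark and every shape's color is its complement — a photographic negative.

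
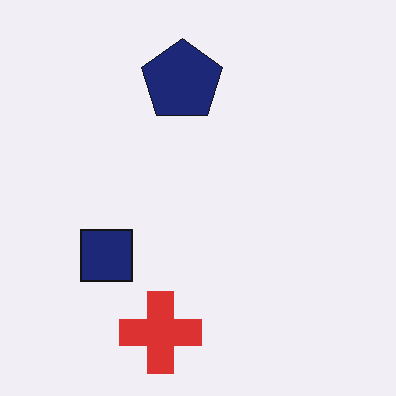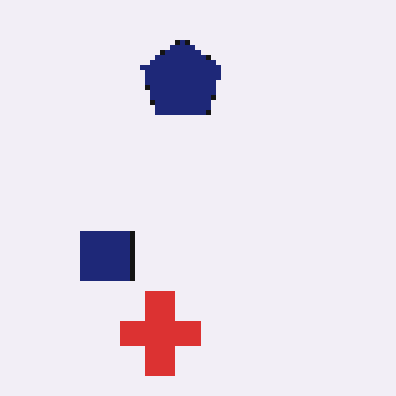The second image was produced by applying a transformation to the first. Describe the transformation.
This is the original image mildly pixelated.

Shapes are reduced to large square blocks; fine edges and outlines are lost — a downscale-then-upscale (mosaic) effect.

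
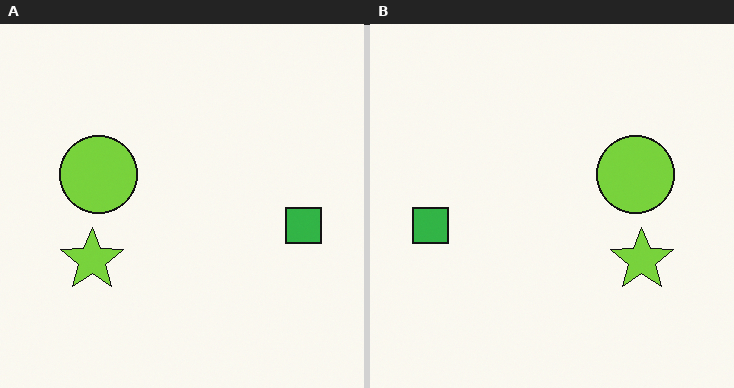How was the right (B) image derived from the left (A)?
The image was flipped horizontally (left ↔ right).

The green square is in the right of the left (A) image and the left of the right (B) — shapes on opposite sides of the vertical midline have swapped in a mirror flip.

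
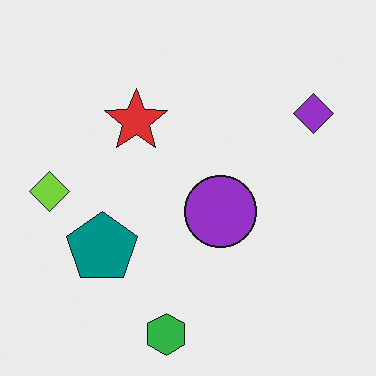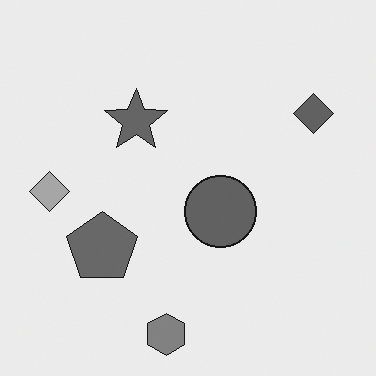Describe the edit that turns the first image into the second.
The image was converted to grayscale.

All color is removed — every shape is now a shade of grey.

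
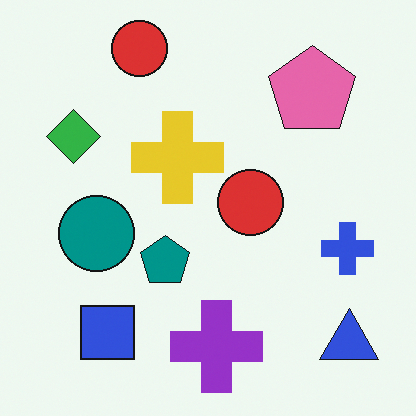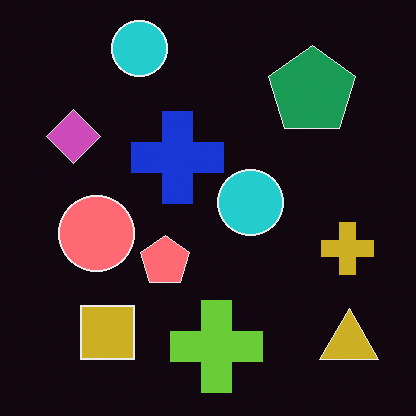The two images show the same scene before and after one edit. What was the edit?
The transformation is: color-inverted (negative).

The light background has become dark and every shape's color is its complement — a photographic negative.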